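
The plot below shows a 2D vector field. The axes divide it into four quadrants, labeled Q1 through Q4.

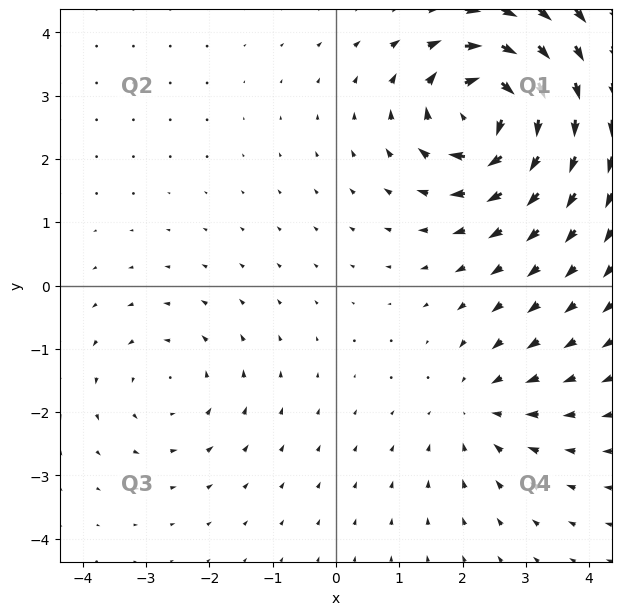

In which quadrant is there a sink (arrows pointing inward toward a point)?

The sink sits at approximately (2.3, -1.9), which lies in quadrant Q4. The divergence there is about -3, negative as expected for a sink.

Q4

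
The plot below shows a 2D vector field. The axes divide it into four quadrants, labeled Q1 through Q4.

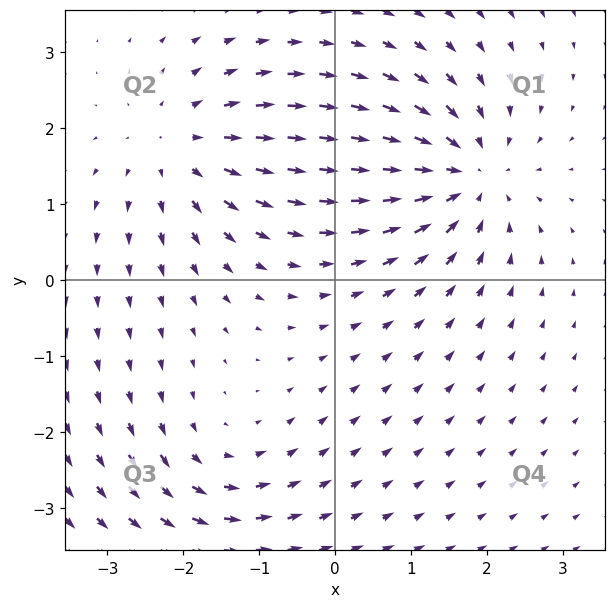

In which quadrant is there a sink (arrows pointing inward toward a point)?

Q1

The sink sits at approximately (1.7, 1.4), which lies in quadrant Q1. The divergence there is about -5, negative as expected for a sink.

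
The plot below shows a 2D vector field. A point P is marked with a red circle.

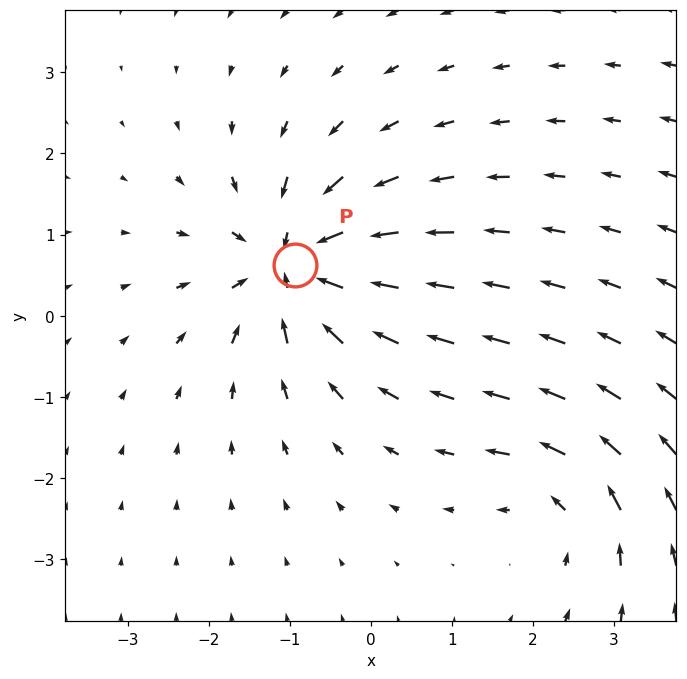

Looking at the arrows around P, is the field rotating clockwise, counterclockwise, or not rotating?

not rotating

Near P at (-0.9, 0.6) the arrows show no circulation. The curl there is ≈0.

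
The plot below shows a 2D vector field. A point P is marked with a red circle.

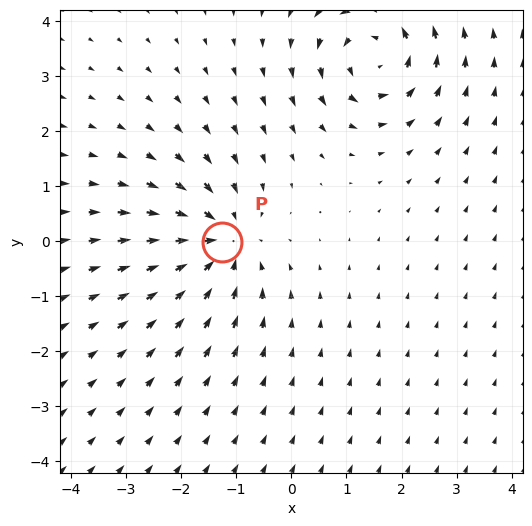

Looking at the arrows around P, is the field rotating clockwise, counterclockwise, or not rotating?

Near P at (-1.3, -0.0) the arrows show no circulation. The curl there is ≈0.

not rotating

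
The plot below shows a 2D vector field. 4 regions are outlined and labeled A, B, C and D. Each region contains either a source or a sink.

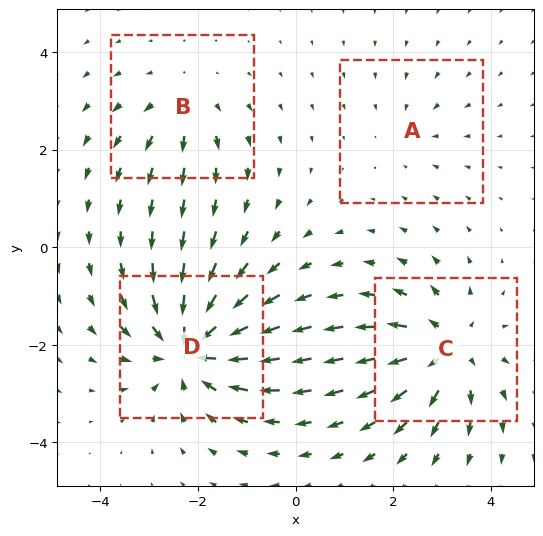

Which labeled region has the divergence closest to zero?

Divergence at each region's feature centre — A: about -2, B: about +3, C: about +5, D: about -7. Region A is closest to zero.

A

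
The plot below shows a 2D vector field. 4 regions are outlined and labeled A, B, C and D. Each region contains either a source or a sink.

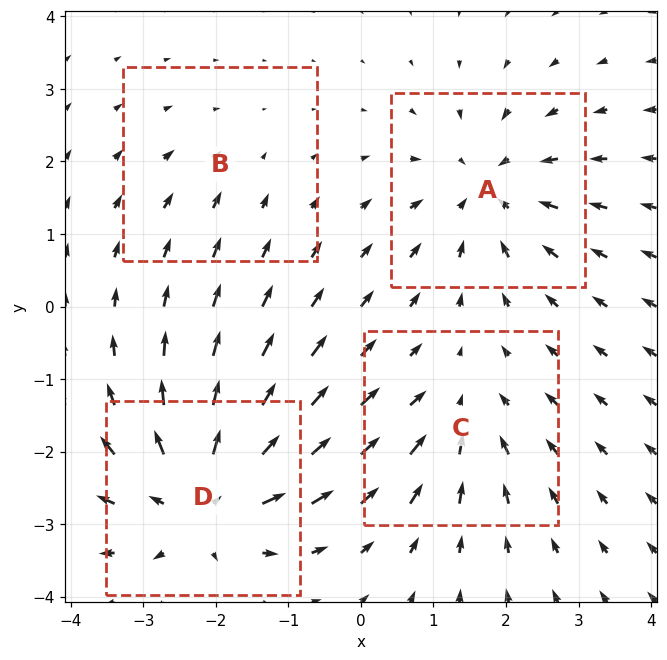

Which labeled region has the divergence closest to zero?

Divergence at each region's feature centre — A: about -5, B: about -2, C: about -3, D: about +6. Region B is closest to zero.

B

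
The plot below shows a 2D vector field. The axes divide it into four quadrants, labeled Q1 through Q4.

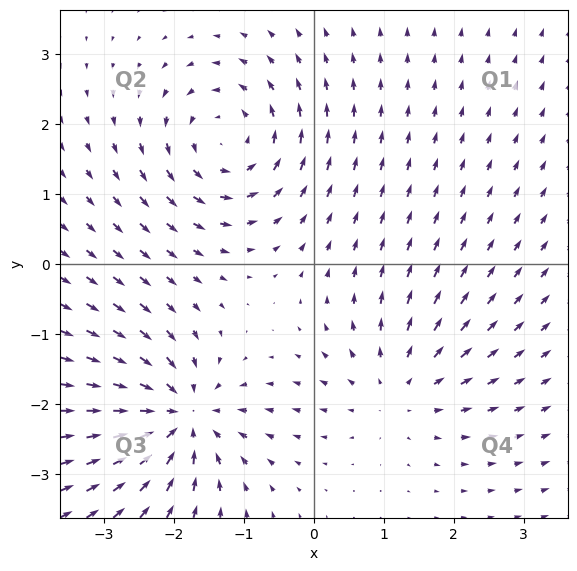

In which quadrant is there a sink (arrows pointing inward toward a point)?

Q3

The sink sits at approximately (-1.9, -2.2), which lies in quadrant Q3. The divergence there is about -5, negative as expected for a sink.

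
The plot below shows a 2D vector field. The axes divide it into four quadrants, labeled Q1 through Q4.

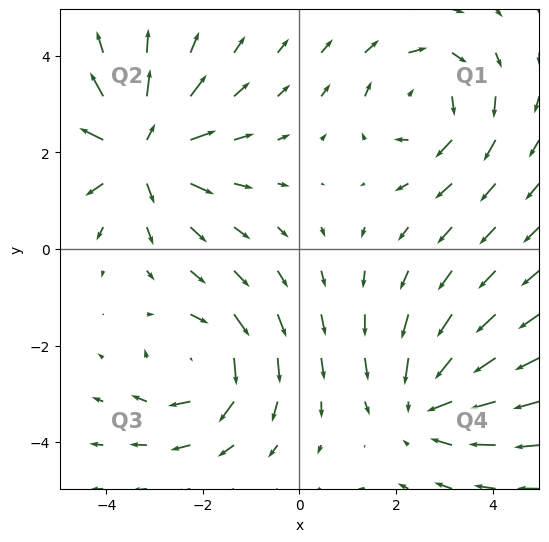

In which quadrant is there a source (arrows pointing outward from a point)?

Q2

The source sits at approximately (-3.3, 2.0), which lies in quadrant Q2. The divergence there is about +4, positive as expected for a source.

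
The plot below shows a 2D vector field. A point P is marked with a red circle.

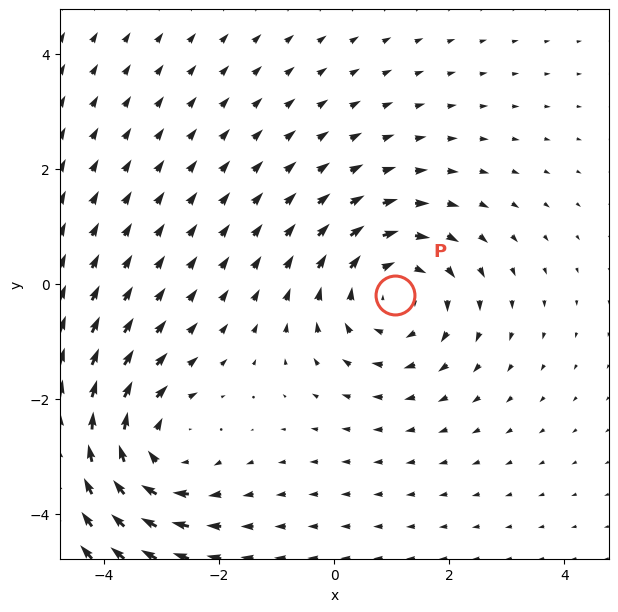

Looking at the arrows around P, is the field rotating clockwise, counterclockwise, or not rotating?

Near P at (1.0, -0.2) the arrows circulate clockwise. The curl (z-component) there is about -3; negative curl means clockwise rotation.

clockwise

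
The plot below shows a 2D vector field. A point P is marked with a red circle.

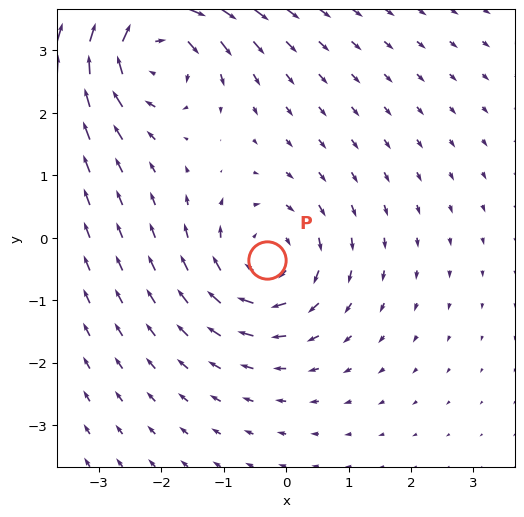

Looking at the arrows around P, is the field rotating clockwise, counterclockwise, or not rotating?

clockwise

Near P at (-0.3, -0.4) the arrows circulate clockwise. The curl (z-component) there is about -3; negative curl means clockwise rotation.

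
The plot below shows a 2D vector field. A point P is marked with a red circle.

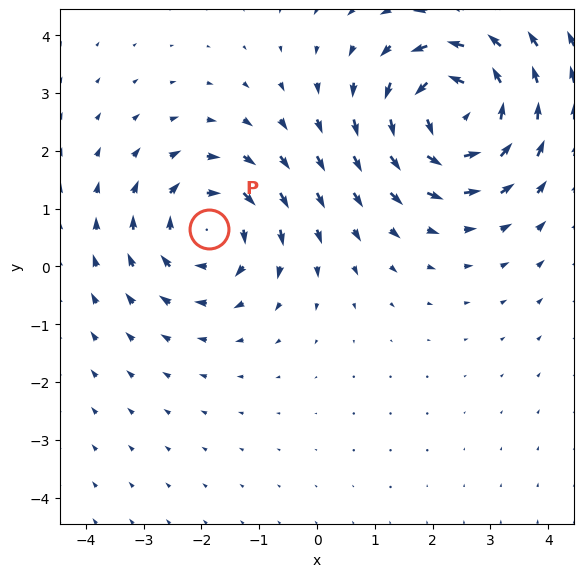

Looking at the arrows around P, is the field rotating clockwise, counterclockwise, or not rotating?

Near P at (-1.9, 0.6) the arrows circulate clockwise. The curl (z-component) there is about -3; negative curl means clockwise rotation.

clockwise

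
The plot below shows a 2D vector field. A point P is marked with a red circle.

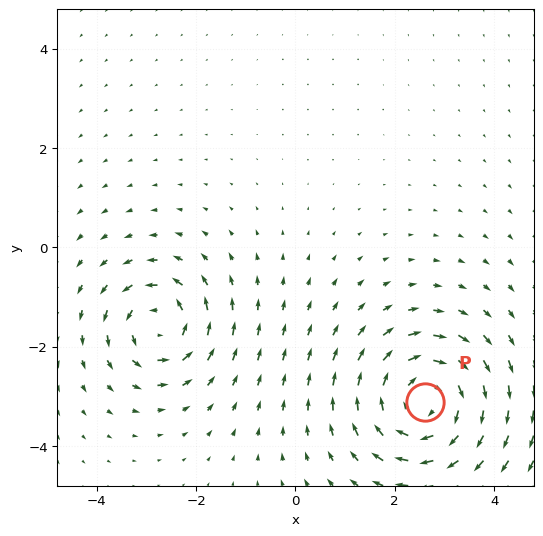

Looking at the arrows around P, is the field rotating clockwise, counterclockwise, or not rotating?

Near P at (2.6, -3.1) the arrows circulate clockwise. The curl (z-component) there is about -4; negative curl means clockwise rotation.

clockwise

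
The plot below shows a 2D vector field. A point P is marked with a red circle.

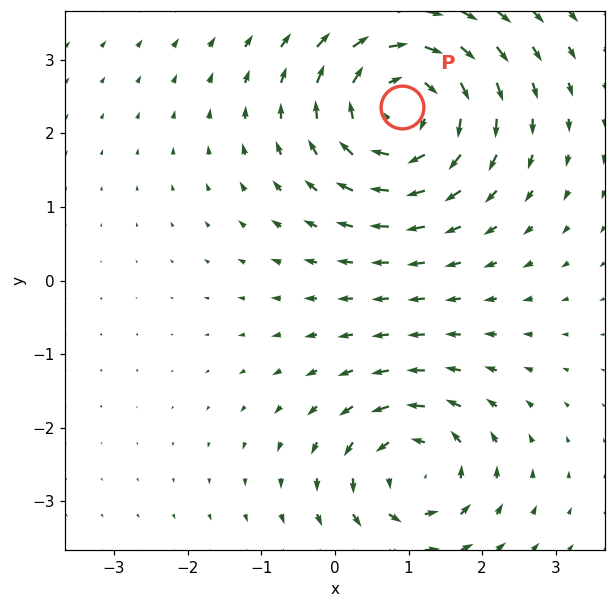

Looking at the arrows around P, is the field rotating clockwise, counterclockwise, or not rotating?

Near P at (0.9, 2.4) the arrows circulate clockwise. The curl (z-component) there is about -5; negative curl means clockwise rotation.

clockwise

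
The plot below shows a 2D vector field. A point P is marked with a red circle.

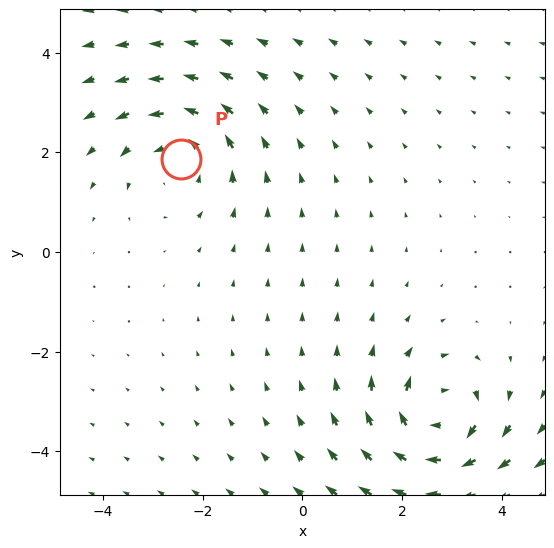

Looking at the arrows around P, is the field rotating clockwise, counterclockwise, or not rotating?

counterclockwise

Near P at (-2.4, 1.9) the arrows circulate counterclockwise. The curl (z-component) there is about +3; positive curl means counterclockwise rotation.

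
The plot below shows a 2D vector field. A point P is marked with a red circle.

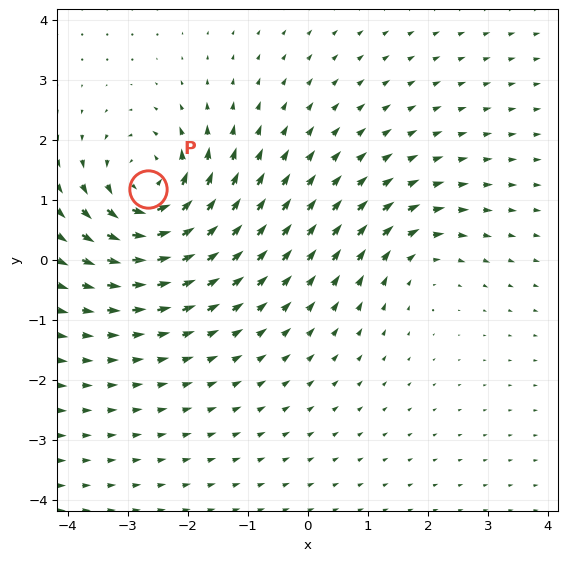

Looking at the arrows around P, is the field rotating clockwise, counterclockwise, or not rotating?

counterclockwise

Near P at (-2.7, 1.2) the arrows circulate counterclockwise. The curl (z-component) there is about +6; positive curl means counterclockwise rotation.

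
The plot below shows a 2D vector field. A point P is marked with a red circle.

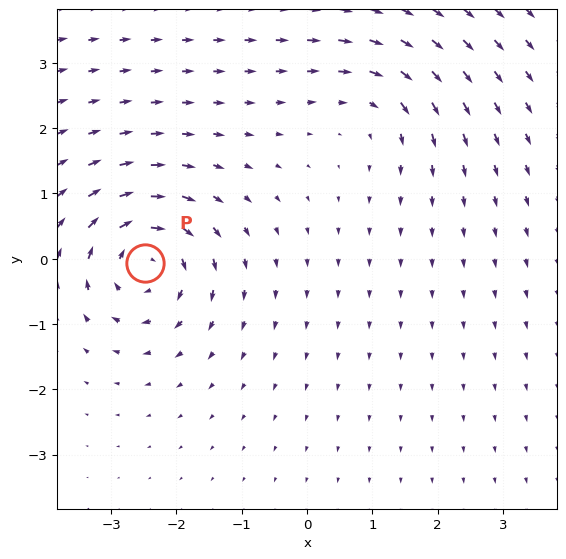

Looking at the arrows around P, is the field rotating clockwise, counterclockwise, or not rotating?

Near P at (-2.5, -0.1) the arrows circulate clockwise. The curl (z-component) there is about -6; negative curl means clockwise rotation.

clockwise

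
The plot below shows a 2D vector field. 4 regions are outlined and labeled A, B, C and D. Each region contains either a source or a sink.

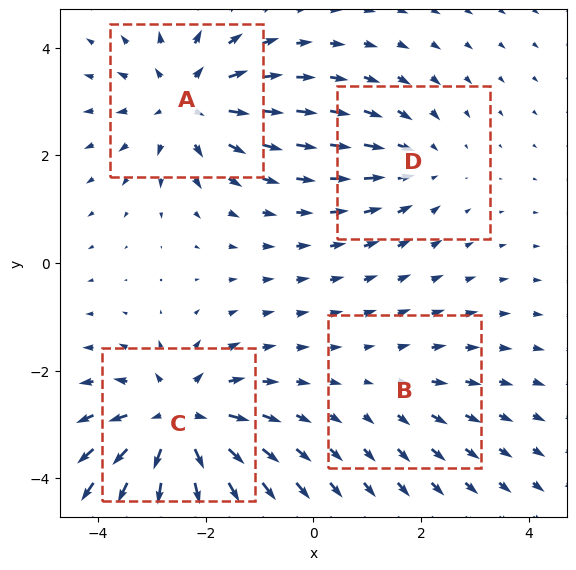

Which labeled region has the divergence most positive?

Divergence at each region's feature centre — A: about +5, B: about +2, C: about +6, D: about -3. Region C is most positive.

C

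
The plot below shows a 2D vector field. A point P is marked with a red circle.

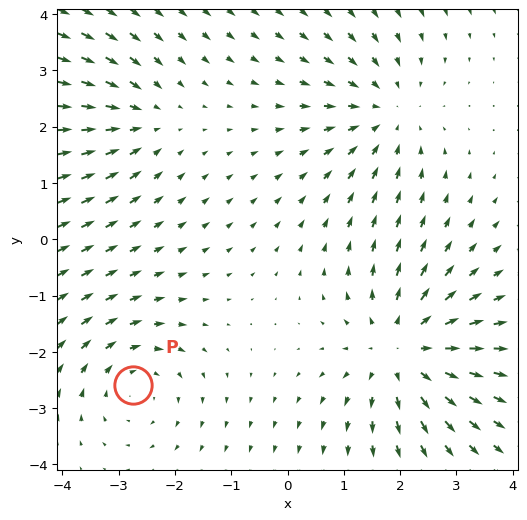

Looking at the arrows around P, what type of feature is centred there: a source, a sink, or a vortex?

At P (-2.7, -2.6) the arrows circulate clockwise. Divergence ≈0, curl about -3 — near-zero divergence with nonzero curl is a vortex.

vortex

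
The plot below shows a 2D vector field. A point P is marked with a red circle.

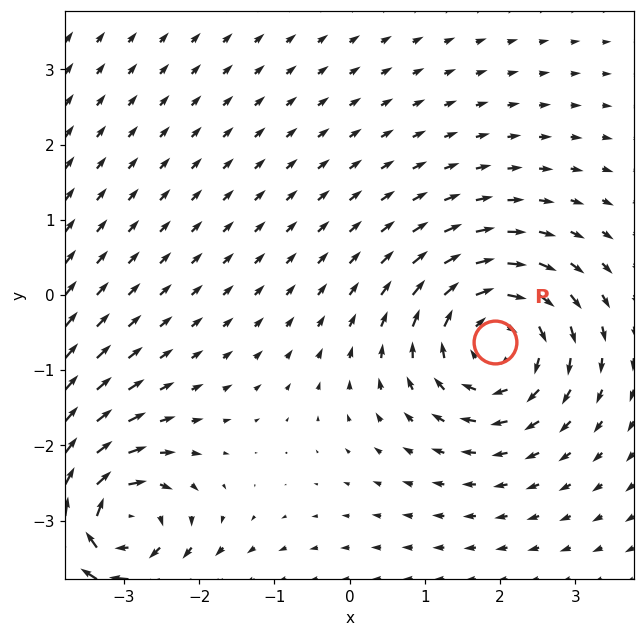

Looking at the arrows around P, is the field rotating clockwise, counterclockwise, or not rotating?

Near P at (1.9, -0.6) the arrows circulate clockwise. The curl (z-component) there is about -5; negative curl means clockwise rotation.

clockwise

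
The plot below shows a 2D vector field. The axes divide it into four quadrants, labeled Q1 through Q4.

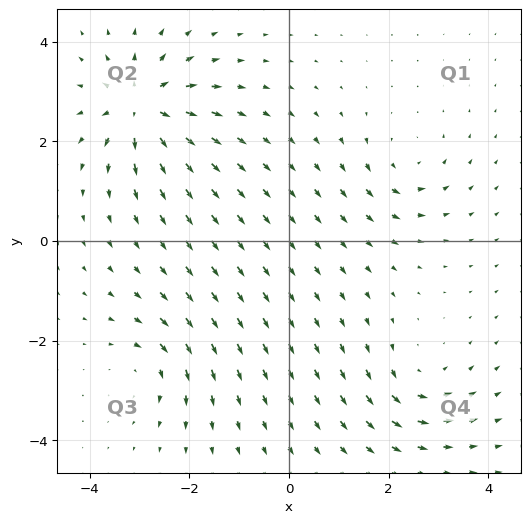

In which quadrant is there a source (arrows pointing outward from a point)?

The source sits at approximately (-2.9, 2.7), which lies in quadrant Q2. The divergence there is about +6, positive as expected for a source.

Q2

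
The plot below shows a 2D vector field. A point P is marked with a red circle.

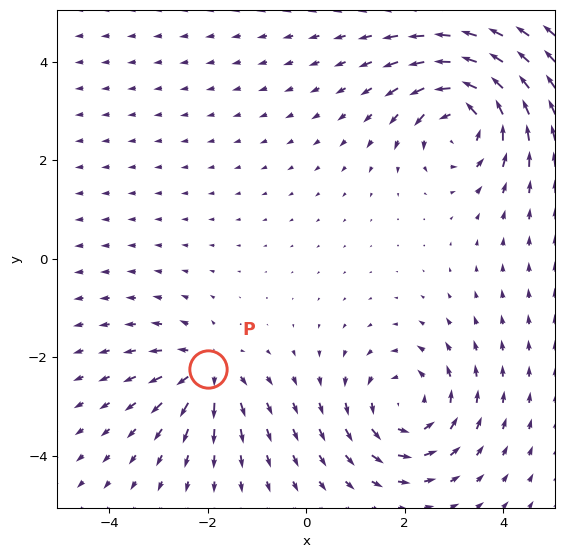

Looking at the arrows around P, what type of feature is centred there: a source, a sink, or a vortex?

source

At P (-2.0, -2.3) the arrows spread outward. Divergence about +4, curl ≈0 — positive divergence with near-zero curl is a source.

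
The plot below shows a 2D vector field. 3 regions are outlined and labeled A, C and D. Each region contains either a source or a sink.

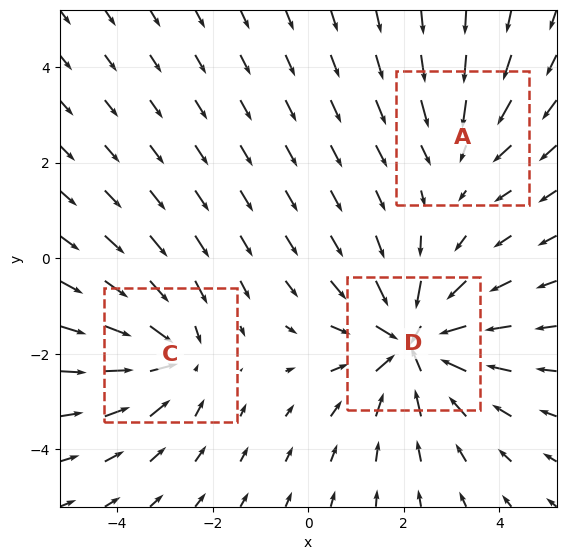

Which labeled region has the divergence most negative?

D

Divergence at each region's feature centre — A: about -2, C: about -3, D: about -4. Region D is most negative.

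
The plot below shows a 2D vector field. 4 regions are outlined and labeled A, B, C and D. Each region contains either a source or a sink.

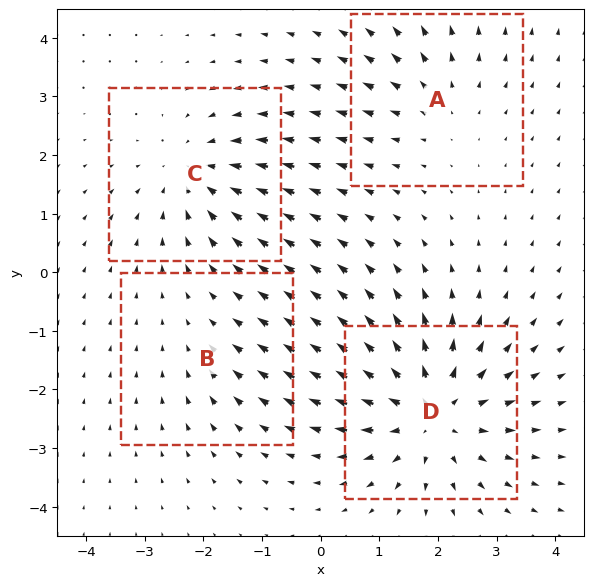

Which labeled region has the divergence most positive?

D

Divergence at each region's feature centre — A: about +3, B: about -2, C: about -4, D: about +6. Region D is most positive.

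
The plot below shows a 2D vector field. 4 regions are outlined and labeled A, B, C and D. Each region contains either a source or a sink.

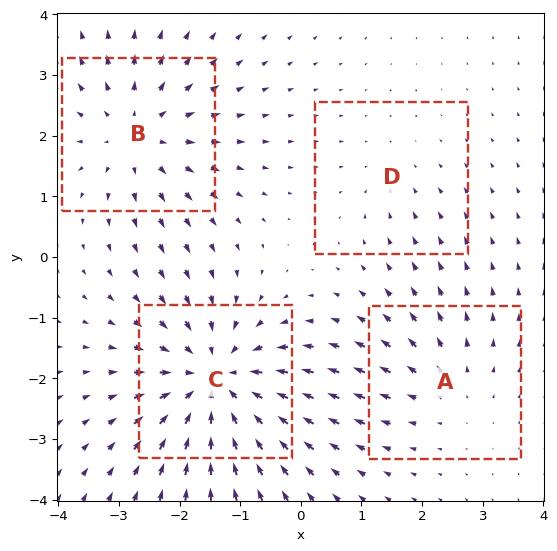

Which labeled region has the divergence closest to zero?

D

Divergence at each region's feature centre — A: about +3, B: about +4, C: about -6, D: about -2. Region D is closest to zero.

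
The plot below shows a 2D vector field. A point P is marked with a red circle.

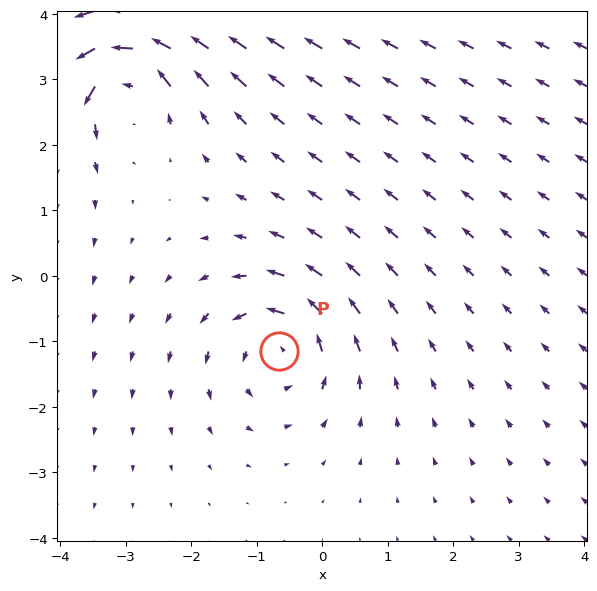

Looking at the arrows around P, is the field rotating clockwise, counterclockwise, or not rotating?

Near P at (-0.7, -1.1) the arrows circulate counterclockwise. The curl (z-component) there is about +4; positive curl means counterclockwise rotation.

counterclockwise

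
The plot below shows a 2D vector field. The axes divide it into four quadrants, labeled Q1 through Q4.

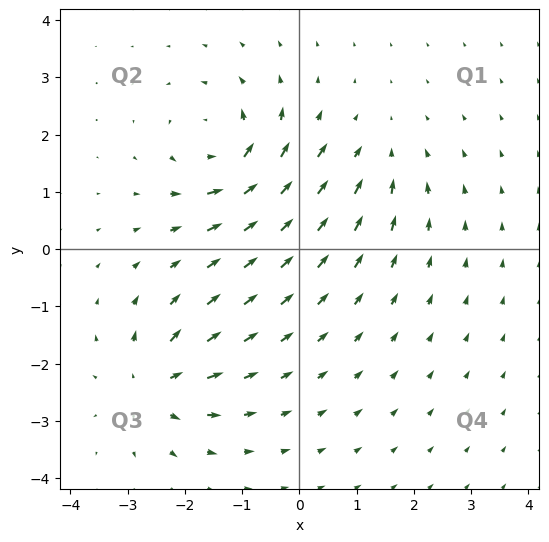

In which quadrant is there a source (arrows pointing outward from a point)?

Q3

The source sits at approximately (-2.5, -2.4), which lies in quadrant Q3. The divergence there is about +6, positive as expected for a source.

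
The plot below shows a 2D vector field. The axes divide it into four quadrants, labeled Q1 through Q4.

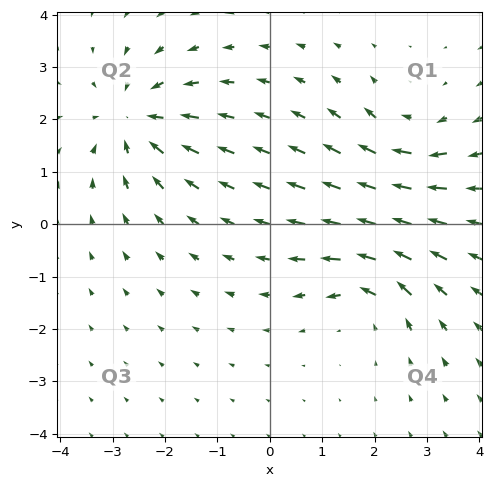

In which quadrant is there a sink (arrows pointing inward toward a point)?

The sink sits at approximately (-2.6, 2.0), which lies in quadrant Q2. The divergence there is about -4, negative as expected for a sink.

Q2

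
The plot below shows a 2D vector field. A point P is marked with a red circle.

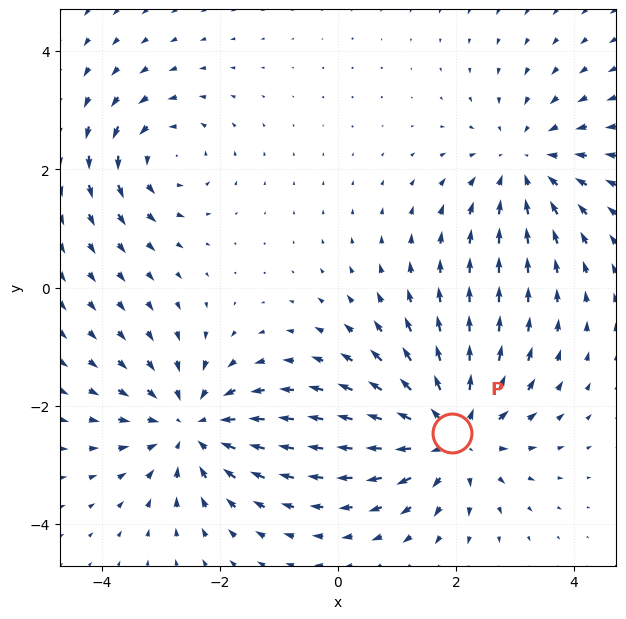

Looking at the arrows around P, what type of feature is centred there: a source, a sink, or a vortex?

source

At P (1.9, -2.5) the arrows spread outward. Divergence about +5, curl ≈0 — positive divergence with near-zero curl is a source.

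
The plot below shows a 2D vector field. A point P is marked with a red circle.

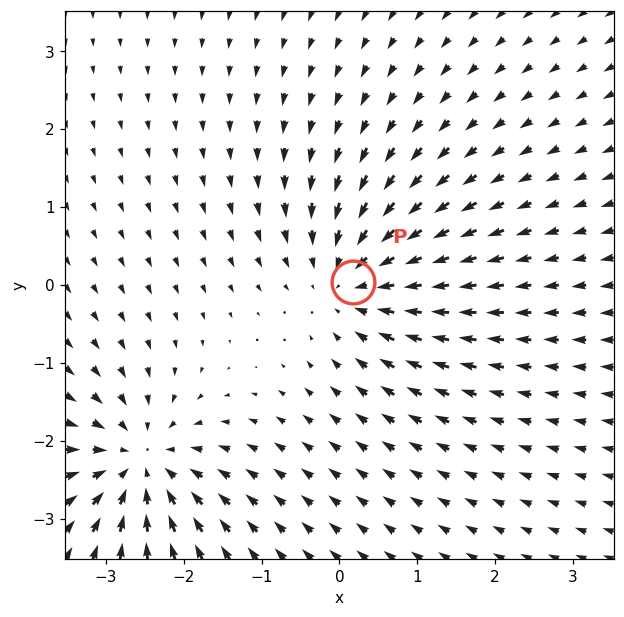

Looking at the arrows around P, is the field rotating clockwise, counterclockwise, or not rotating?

not rotating

Near P at (0.2, 0.0) the arrows show no circulation. The curl there is ≈0.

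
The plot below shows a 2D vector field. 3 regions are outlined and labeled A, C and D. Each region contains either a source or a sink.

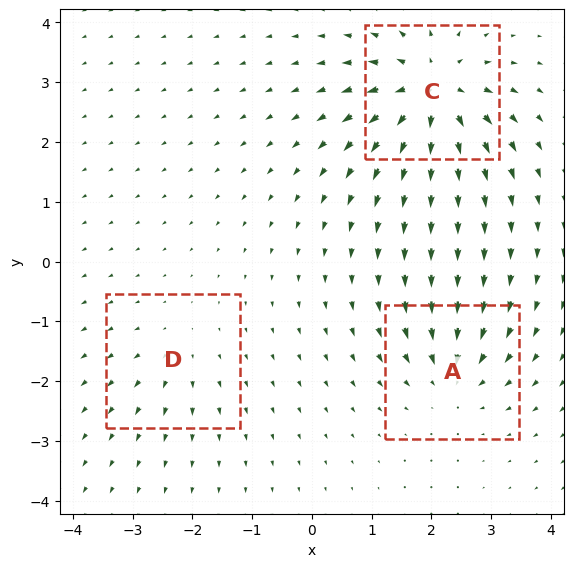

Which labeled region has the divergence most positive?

Divergence at each region's feature centre — A: about -4, C: about +7, D: about +2. Region C is most positive.

C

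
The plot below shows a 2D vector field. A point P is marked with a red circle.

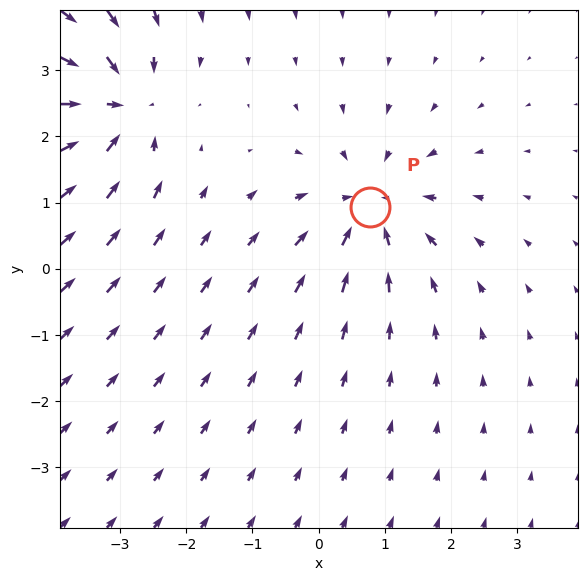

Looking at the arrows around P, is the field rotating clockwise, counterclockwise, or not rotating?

Near P at (0.8, 0.9) the arrows show no circulation. The curl there is ≈0.

not rotating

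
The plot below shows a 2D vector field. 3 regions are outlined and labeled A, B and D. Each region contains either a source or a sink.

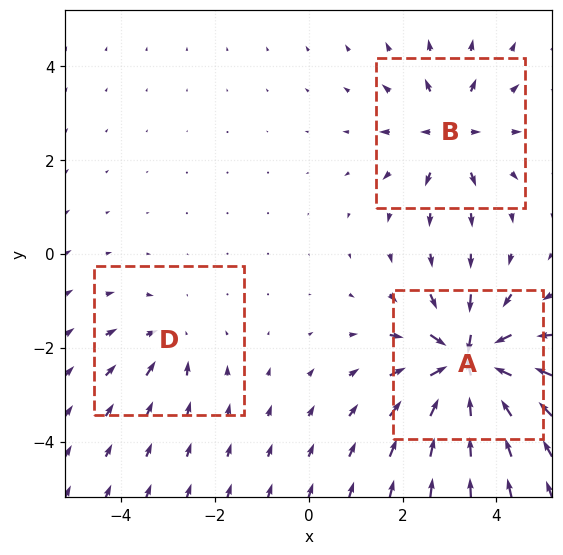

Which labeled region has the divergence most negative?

Divergence at each region's feature centre — A: about -7, B: about +4, D: about -2. Region A is most negative.

A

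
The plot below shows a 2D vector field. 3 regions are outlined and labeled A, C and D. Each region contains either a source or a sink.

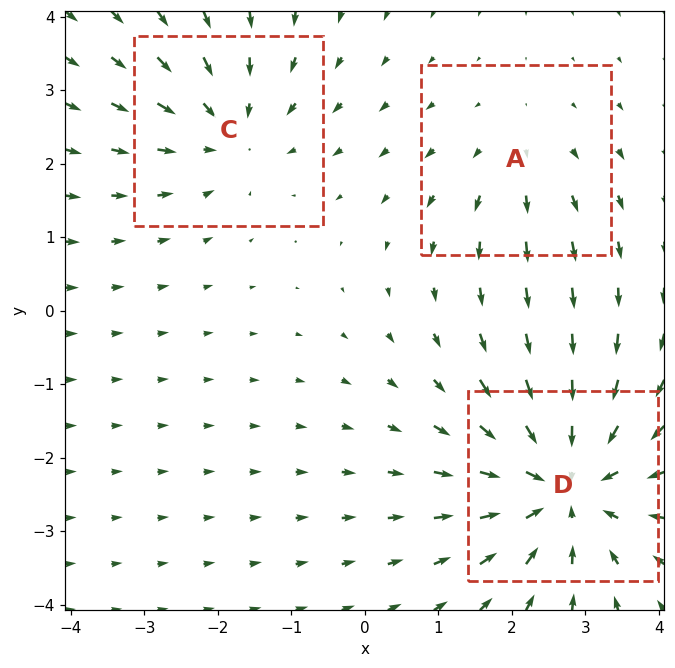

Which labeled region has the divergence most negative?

D

Divergence at each region's feature centre — A: about +2, C: about -3, D: about -5. Region D is most negative.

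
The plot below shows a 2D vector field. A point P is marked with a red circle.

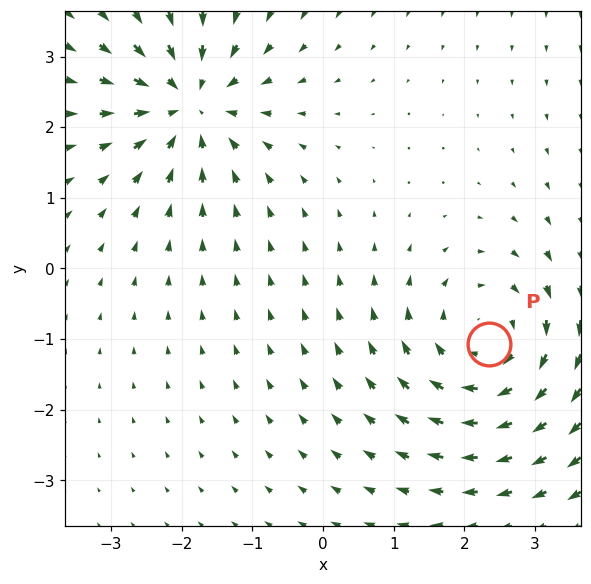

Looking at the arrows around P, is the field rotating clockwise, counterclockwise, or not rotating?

Near P at (2.3, -1.1) the arrows circulate clockwise. The curl (z-component) there is about -3; negative curl means clockwise rotation.

clockwise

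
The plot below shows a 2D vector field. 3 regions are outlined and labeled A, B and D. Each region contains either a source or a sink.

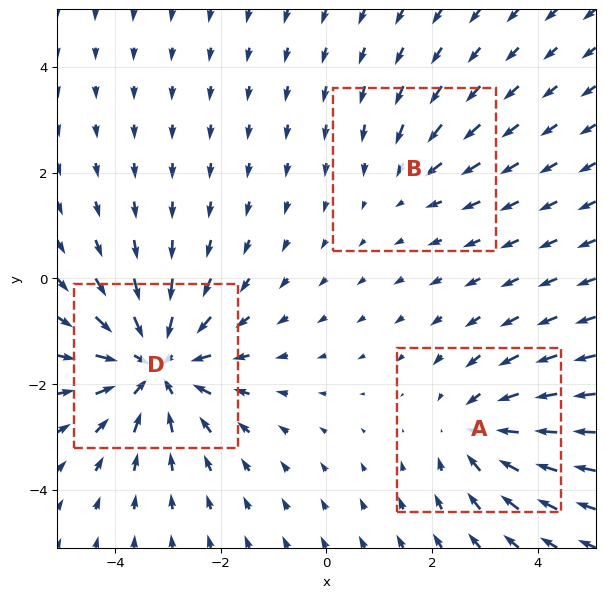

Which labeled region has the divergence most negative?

D

Divergence at each region's feature centre — A: about -3, B: about -2, D: about -4. Region D is most negative.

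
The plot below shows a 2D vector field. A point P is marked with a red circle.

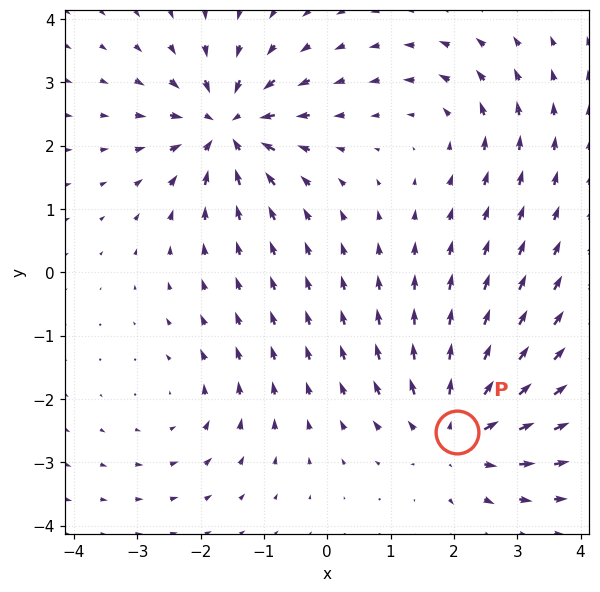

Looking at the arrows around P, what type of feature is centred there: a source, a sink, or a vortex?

At P (2.0, -2.5) the arrows spread outward. Divergence about +5, curl ≈0 — positive divergence with near-zero curl is a source.

source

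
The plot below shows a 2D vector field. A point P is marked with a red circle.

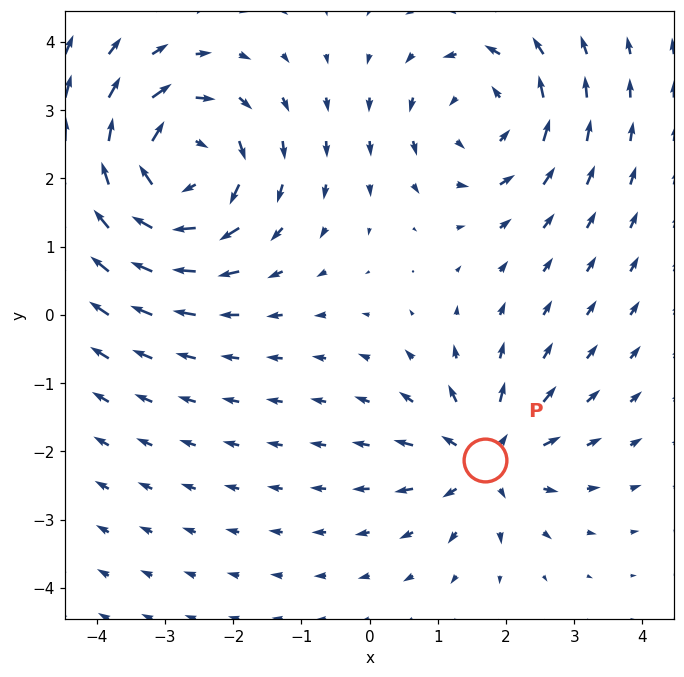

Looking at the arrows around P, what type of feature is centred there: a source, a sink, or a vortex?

source

At P (1.7, -2.1) the arrows spread outward. Divergence about +4, curl ≈0 — positive divergence with near-zero curl is a source.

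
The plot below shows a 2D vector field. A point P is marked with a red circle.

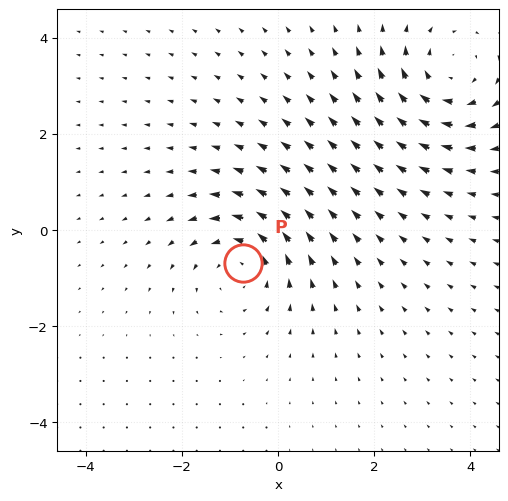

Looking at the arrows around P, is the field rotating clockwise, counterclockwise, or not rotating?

Near P at (-0.7, -0.7) the arrows circulate counterclockwise. The curl (z-component) there is about +3; positive curl means counterclockwise rotation.

counterclockwise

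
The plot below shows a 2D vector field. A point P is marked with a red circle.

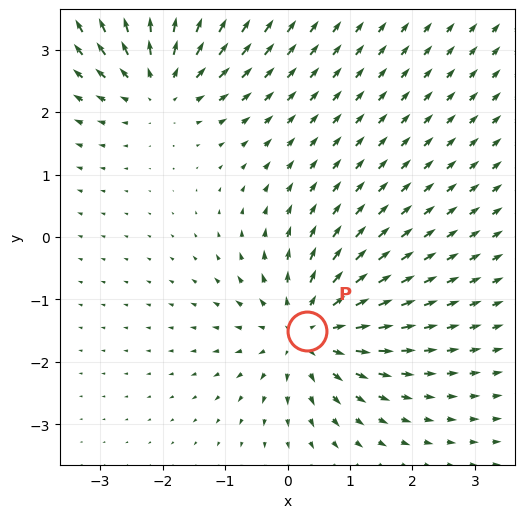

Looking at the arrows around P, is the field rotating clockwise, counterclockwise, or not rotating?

not rotating

Near P at (0.3, -1.5) the arrows show no circulation. The curl there is ≈0.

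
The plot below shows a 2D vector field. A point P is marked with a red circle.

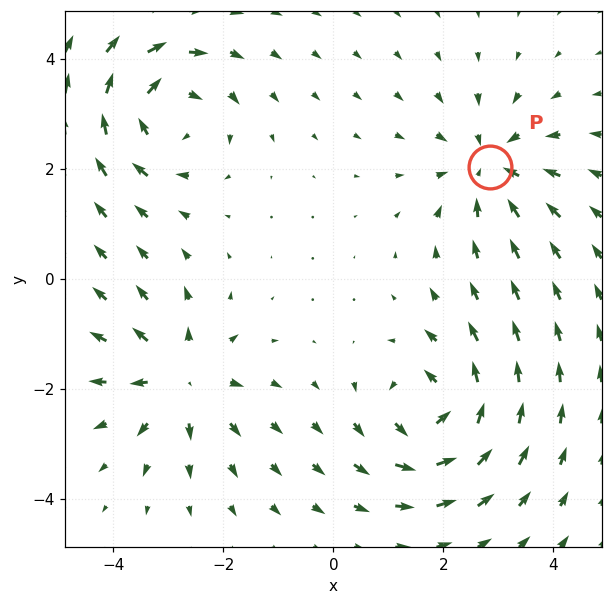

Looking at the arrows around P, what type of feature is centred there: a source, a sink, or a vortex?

sink

At P (2.9, 2.0) the arrows converge inward. Divergence about -4, curl ≈0 — negative divergence with near-zero curl is a sink.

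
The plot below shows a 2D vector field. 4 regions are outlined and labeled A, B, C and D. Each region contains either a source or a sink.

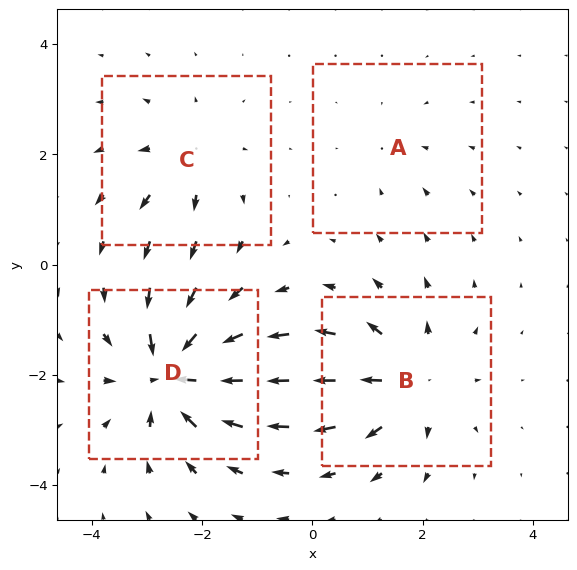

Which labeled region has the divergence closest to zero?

Divergence at each region's feature centre — A: about -2, B: about +6, C: about +4, D: about -9. Region A is closest to zero.

A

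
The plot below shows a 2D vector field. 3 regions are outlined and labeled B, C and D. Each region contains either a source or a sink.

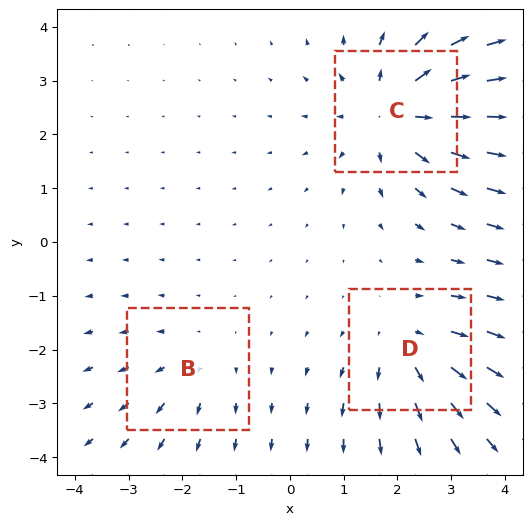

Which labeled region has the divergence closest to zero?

B

Divergence at each region's feature centre — B: about +2, C: about +4, D: about +3. Region B is closest to zero.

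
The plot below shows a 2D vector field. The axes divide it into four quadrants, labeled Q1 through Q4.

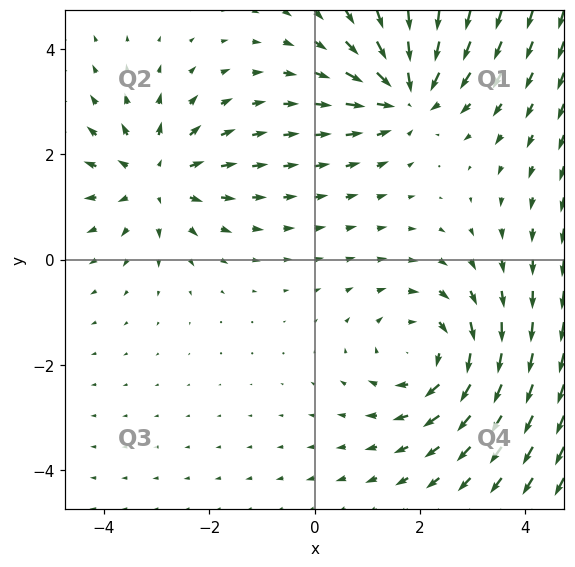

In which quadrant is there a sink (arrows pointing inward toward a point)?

The sink sits at approximately (1.8, 3.1), which lies in quadrant Q1. The divergence there is about -3, negative as expected for a sink.

Q1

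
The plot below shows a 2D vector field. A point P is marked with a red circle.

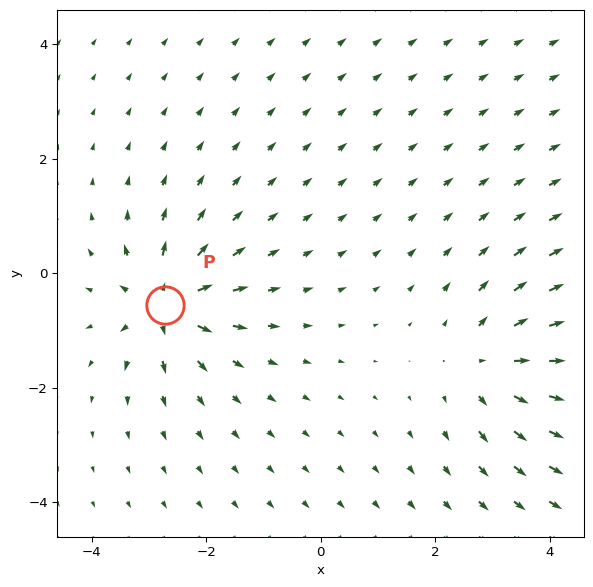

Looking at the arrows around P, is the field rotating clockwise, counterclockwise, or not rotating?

Near P at (-2.7, -0.5) the arrows show no circulation. The curl there is ≈0.

not rotating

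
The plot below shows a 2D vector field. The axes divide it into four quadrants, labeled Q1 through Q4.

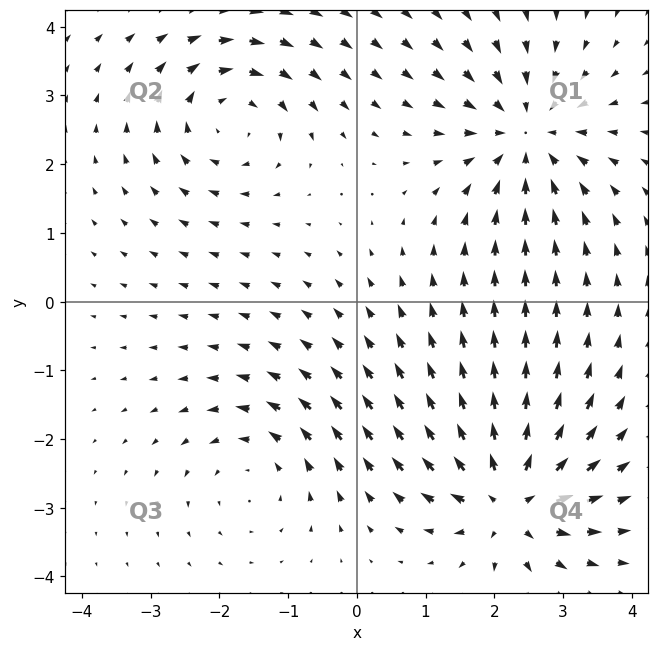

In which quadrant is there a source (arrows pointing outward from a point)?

Q4

The source sits at approximately (2.2, -2.9), which lies in quadrant Q4. The divergence there is about +6, positive as expected for a source.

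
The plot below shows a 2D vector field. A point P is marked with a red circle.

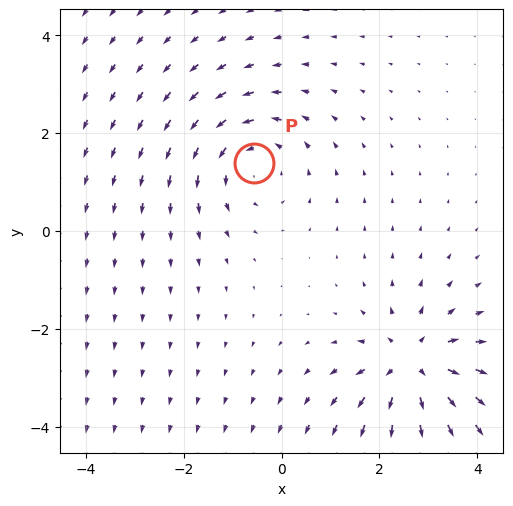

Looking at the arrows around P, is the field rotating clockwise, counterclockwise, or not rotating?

counterclockwise

Near P at (-0.6, 1.4) the arrows circulate counterclockwise. The curl (z-component) there is about +3; positive curl means counterclockwise rotation.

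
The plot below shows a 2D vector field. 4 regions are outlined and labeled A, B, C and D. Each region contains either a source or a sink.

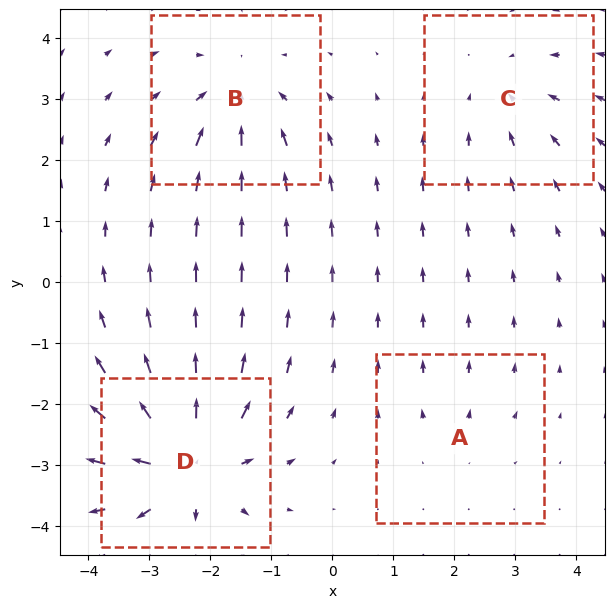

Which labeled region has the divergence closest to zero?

Divergence at each region's feature centre — A: about +2, B: about -5, C: about -4, D: about +8. Region A is closest to zero.

A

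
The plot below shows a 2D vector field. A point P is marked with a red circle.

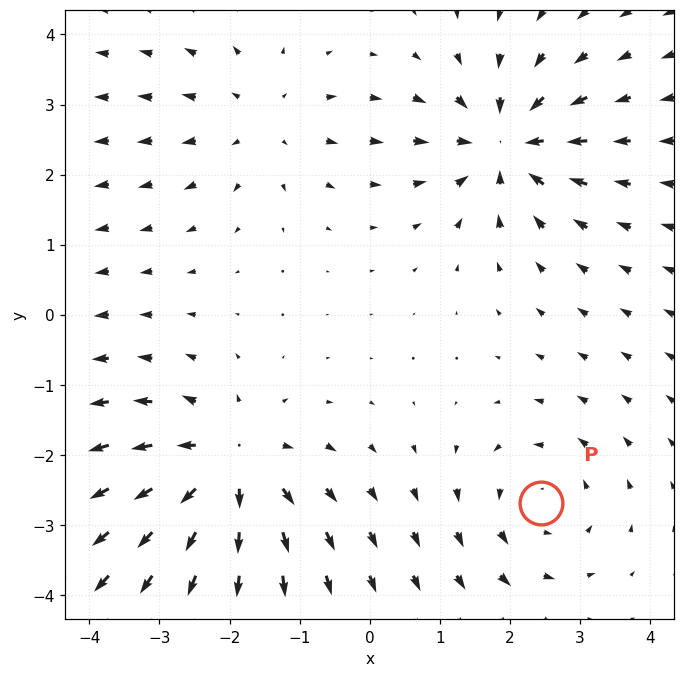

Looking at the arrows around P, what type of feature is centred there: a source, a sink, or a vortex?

vortex

At P (2.4, -2.7) the arrows circulate counterclockwise. Divergence ≈0, curl about +3 — near-zero divergence with nonzero curl is a vortex.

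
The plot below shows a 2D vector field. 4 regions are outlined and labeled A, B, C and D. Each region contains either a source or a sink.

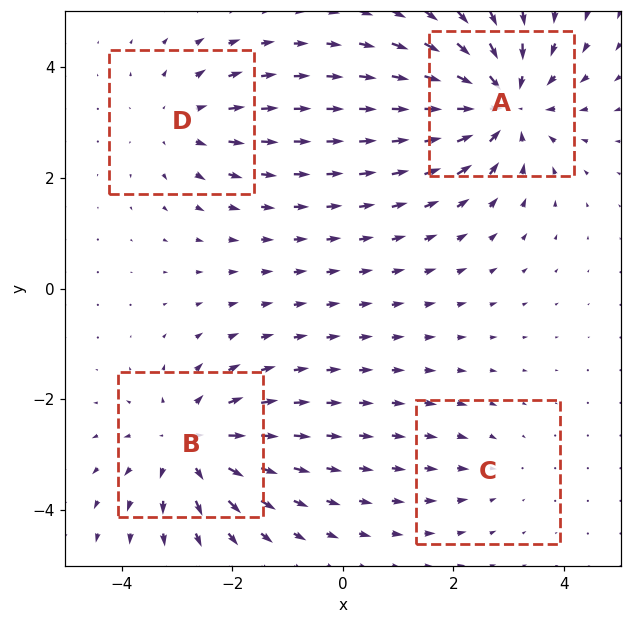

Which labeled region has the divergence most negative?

Divergence at each region's feature centre — A: about -6, B: about +5, C: about -2, D: about +3. Region A is most negative.

A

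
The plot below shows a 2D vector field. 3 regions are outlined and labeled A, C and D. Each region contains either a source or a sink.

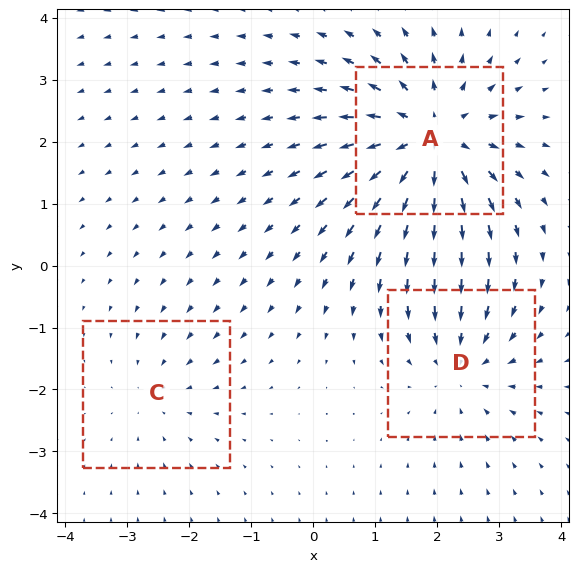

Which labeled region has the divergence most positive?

Divergence at each region's feature centre — A: about +5, C: about -2, D: about -3. Region A is most positive.

A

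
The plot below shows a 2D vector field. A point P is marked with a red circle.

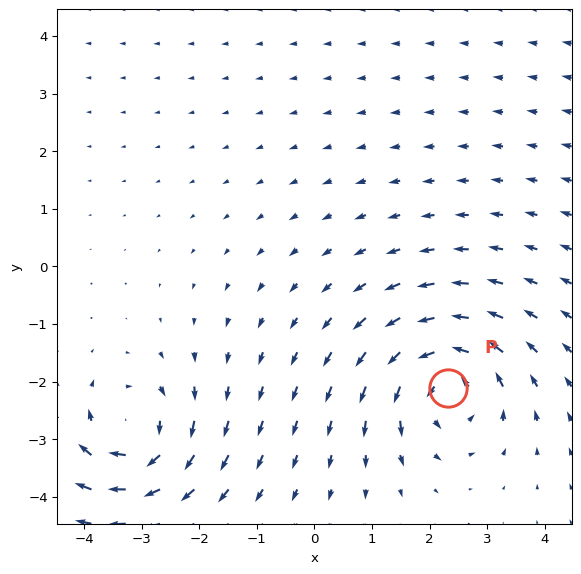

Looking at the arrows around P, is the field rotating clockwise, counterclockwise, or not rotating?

counterclockwise

Near P at (2.3, -2.1) the arrows circulate counterclockwise. The curl (z-component) there is about +6; positive curl means counterclockwise rotation.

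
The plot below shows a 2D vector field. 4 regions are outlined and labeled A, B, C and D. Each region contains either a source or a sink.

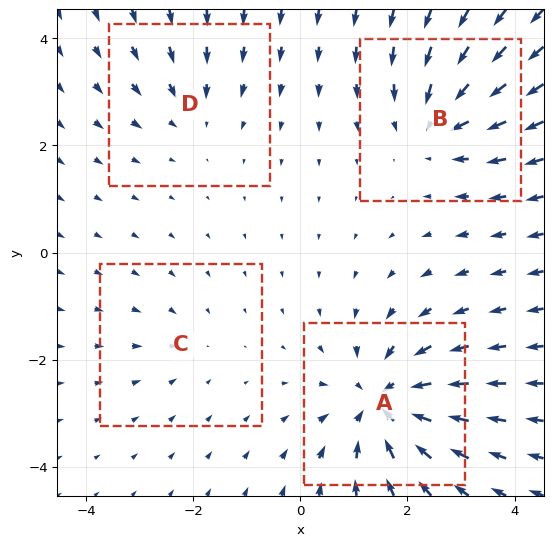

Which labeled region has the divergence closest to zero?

Divergence at each region's feature centre — A: about -7, B: about -5, C: about -2, D: about -3. Region C is closest to zero.

C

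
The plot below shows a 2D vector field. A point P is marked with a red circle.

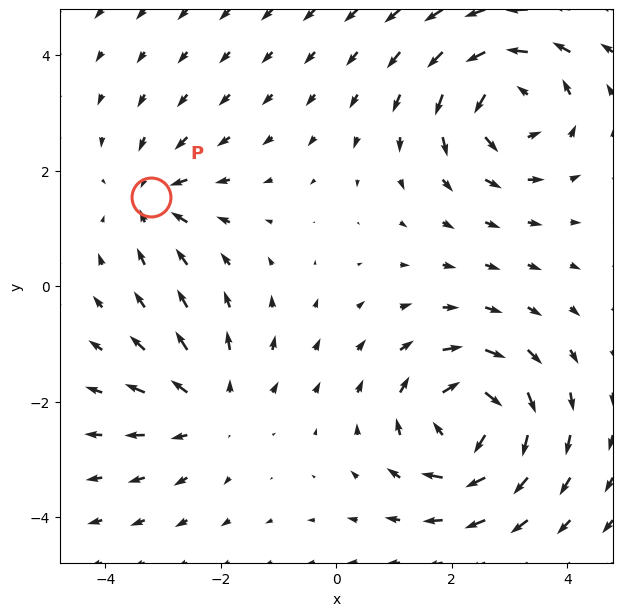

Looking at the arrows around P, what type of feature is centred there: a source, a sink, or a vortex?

sink

At P (-3.2, 1.5) the arrows converge inward. Divergence about -4, curl ≈0 — negative divergence with near-zero curl is a sink.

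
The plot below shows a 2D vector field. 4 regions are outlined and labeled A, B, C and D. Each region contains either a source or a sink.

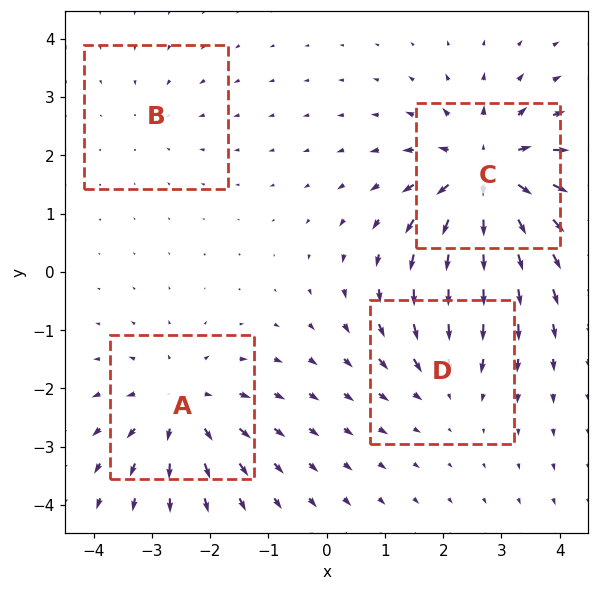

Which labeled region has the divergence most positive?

Divergence at each region's feature centre — A: about +5, B: about -2, C: about +8, D: about -3. Region C is most positive.

C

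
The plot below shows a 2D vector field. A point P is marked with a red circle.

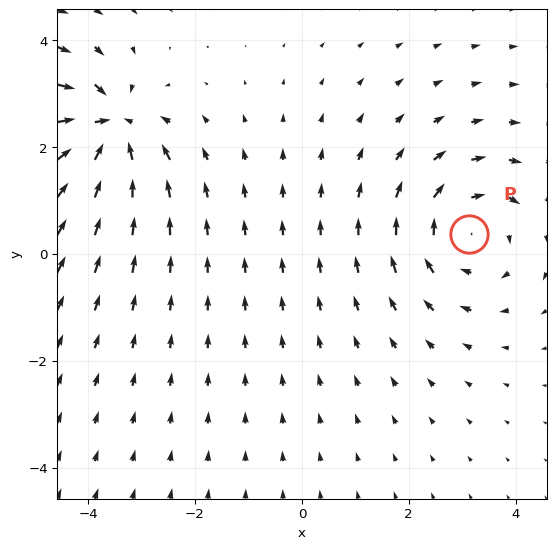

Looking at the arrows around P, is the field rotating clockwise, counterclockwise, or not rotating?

Near P at (3.1, 0.4) the arrows circulate clockwise. The curl (z-component) there is about -3; negative curl means clockwise rotation.

clockwise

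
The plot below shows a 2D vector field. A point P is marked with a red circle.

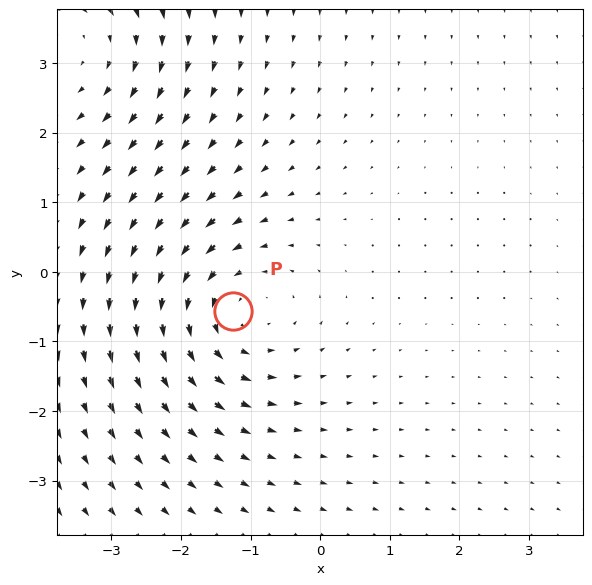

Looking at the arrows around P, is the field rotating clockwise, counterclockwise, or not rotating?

Near P at (-1.3, -0.6) the arrows circulate counterclockwise. The curl (z-component) there is about +4; positive curl means counterclockwise rotation.

counterclockwise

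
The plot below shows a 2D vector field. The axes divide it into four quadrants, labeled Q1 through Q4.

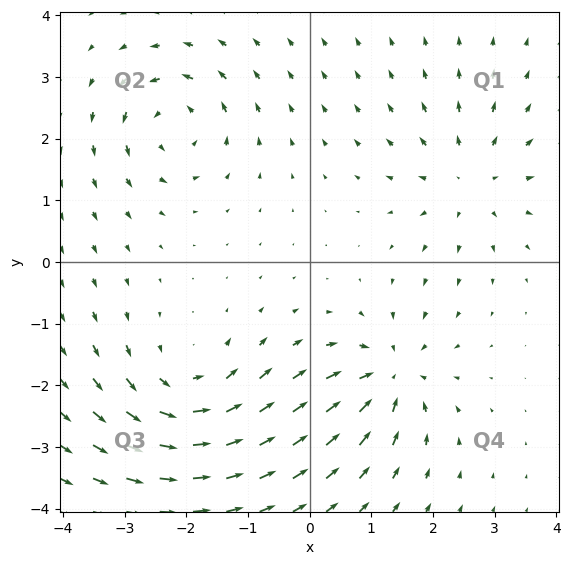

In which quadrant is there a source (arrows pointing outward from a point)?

The source sits at approximately (2.6, 1.3), which lies in quadrant Q1. The divergence there is about +3, positive as expected for a source.

Q1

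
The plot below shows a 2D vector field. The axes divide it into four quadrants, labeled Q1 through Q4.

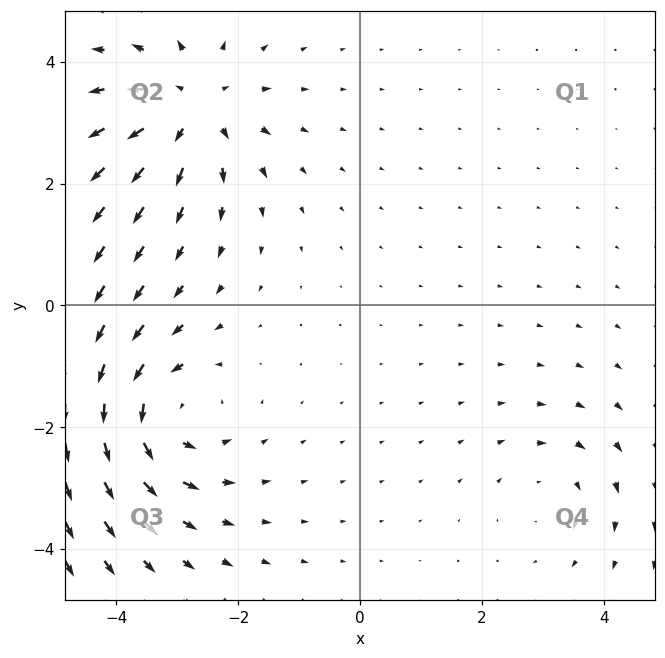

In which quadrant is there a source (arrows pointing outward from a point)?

Q2

The source sits at approximately (-2.8, 3.3), which lies in quadrant Q2. The divergence there is about +5, positive as expected for a source.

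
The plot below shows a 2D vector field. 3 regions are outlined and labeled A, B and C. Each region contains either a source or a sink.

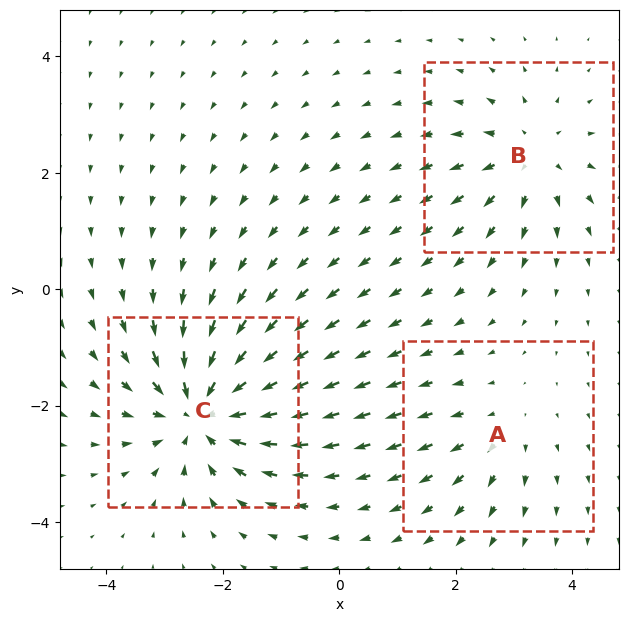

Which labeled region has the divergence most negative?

C

Divergence at each region's feature centre — A: about +2, B: about +3, C: about -5. Region C is most negative.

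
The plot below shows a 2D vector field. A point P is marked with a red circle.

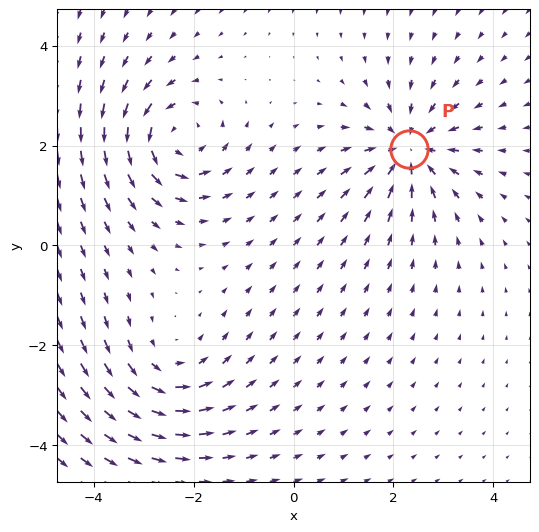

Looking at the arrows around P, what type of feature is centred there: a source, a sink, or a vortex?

sink

At P (2.3, 1.9) the arrows converge inward. Divergence about -6, curl ≈0 — negative divergence with near-zero curl is a sink.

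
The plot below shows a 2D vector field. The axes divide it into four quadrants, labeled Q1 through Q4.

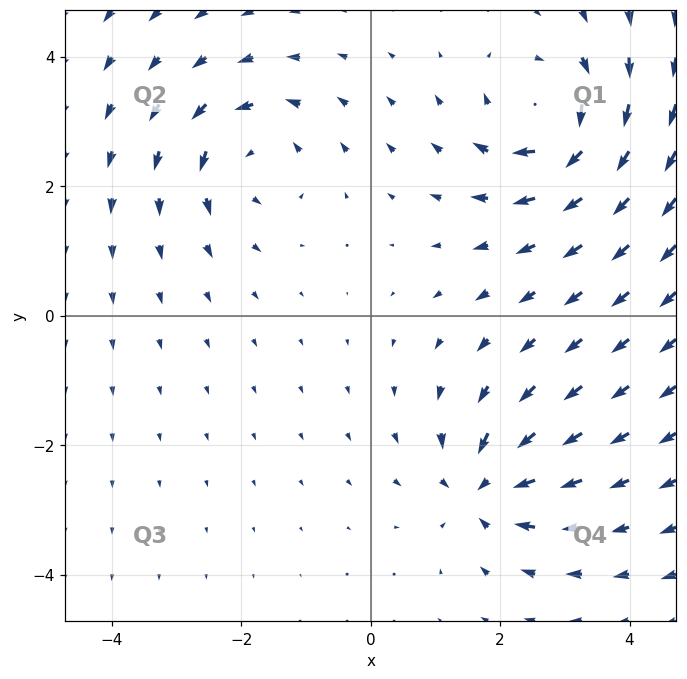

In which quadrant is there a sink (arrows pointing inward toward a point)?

The sink sits at approximately (1.8, -2.7), which lies in quadrant Q4. The divergence there is about -5, negative as expected for a sink.

Q4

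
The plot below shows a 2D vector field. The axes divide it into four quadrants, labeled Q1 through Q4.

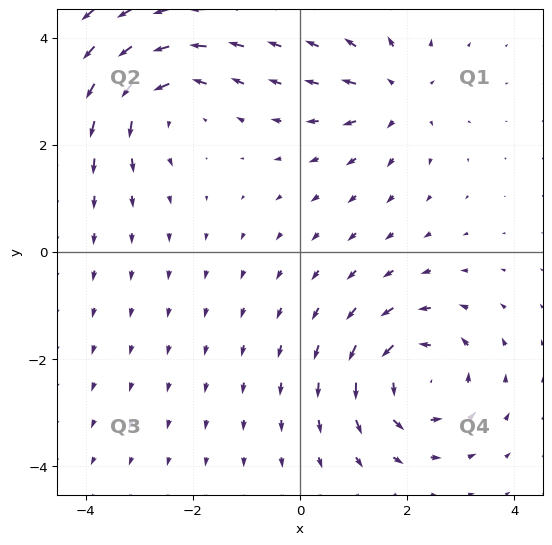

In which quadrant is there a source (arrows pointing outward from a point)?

Q1

The source sits at approximately (1.8, 2.9), which lies in quadrant Q1. The divergence there is about +4, positive as expected for a source.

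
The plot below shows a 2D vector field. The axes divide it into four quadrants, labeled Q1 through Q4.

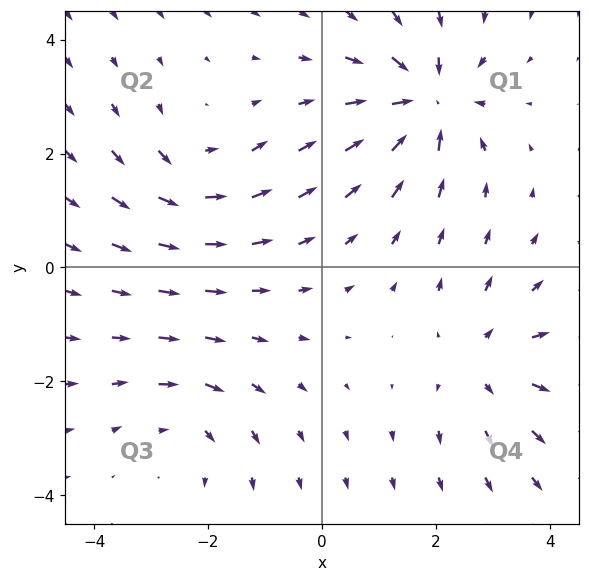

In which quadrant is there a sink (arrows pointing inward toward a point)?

The sink sits at approximately (1.8, 2.9), which lies in quadrant Q1. The divergence there is about -6, negative as expected for a sink.

Q1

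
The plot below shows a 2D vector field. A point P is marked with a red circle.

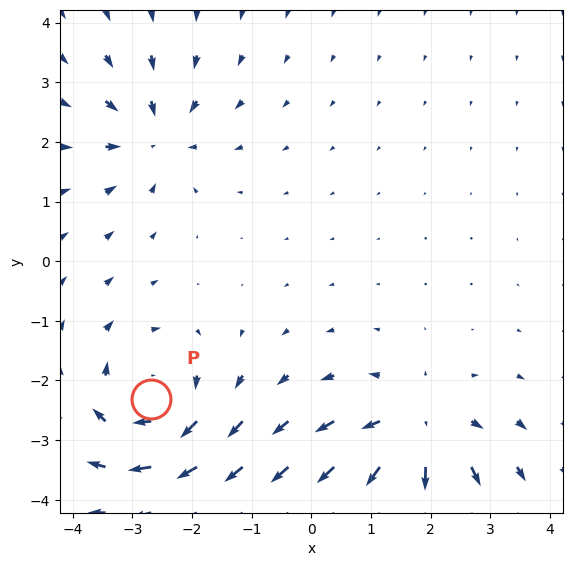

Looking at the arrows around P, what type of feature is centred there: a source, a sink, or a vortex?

At P (-2.7, -2.3) the arrows circulate clockwise. Divergence ≈0, curl about -4 — near-zero divergence with nonzero curl is a vortex.

vortex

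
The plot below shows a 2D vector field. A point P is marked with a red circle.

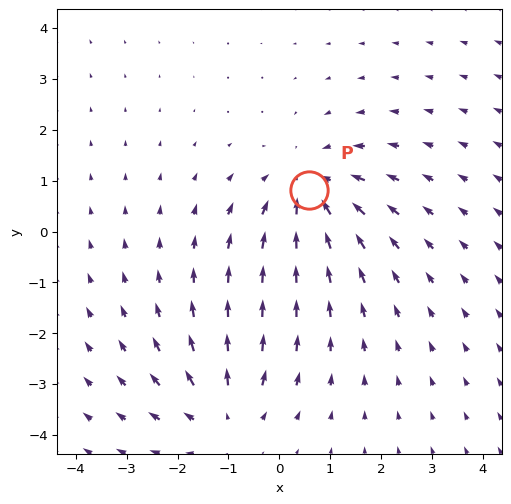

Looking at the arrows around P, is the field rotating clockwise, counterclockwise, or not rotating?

Near P at (0.6, 0.8) the arrows show no circulation. The curl there is ≈0.

not rotating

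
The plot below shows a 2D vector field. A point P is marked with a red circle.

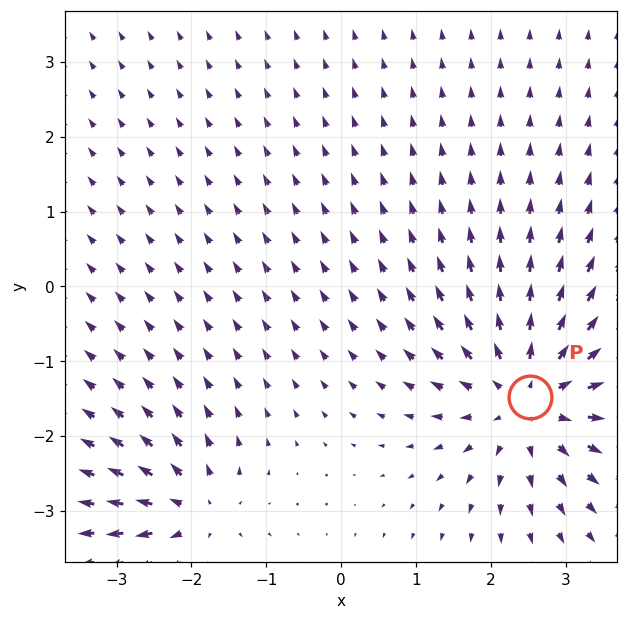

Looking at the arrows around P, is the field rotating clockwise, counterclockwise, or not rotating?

Near P at (2.5, -1.5) the arrows show no circulation. The curl there is ≈0.

not rotating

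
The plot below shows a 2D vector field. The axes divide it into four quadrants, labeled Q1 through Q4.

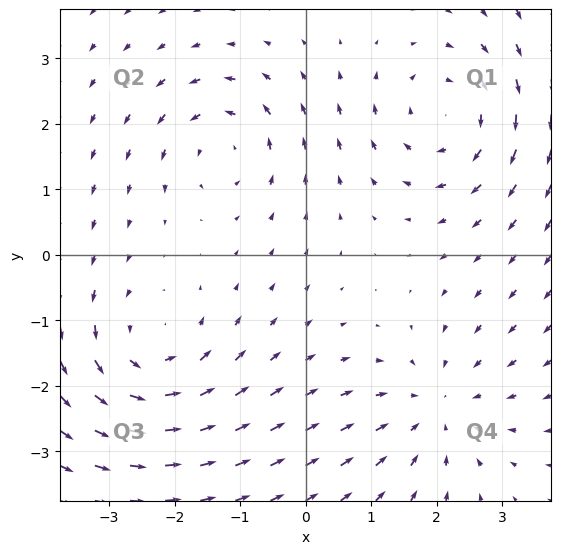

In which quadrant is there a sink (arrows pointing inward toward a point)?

The sink sits at approximately (2.0, -2.4), which lies in quadrant Q4. The divergence there is about -3, negative as expected for a sink.

Q4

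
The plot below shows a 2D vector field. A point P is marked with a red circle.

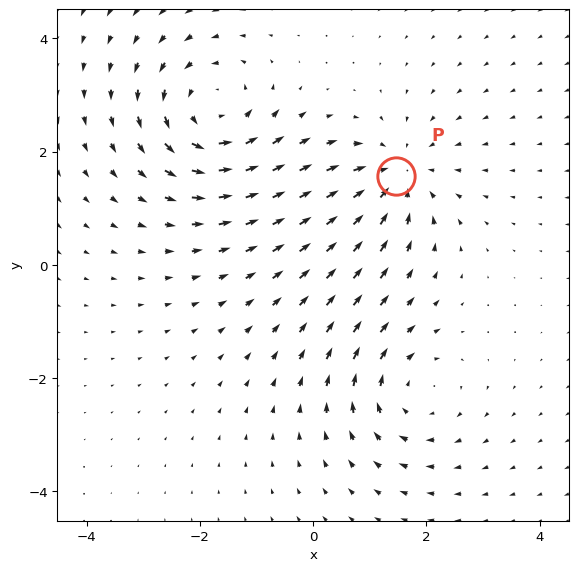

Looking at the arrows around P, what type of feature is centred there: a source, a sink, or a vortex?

sink

At P (1.5, 1.6) the arrows converge inward. Divergence about -4, curl ≈0 — negative divergence with near-zero curl is a sink.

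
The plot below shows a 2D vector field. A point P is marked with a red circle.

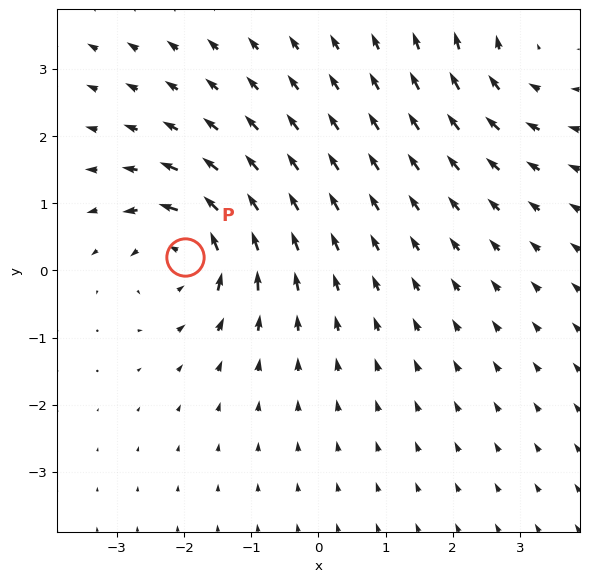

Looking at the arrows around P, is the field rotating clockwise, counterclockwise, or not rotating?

counterclockwise

Near P at (-2.0, 0.2) the arrows circulate counterclockwise. The curl (z-component) there is about +6; positive curl means counterclockwise rotation.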